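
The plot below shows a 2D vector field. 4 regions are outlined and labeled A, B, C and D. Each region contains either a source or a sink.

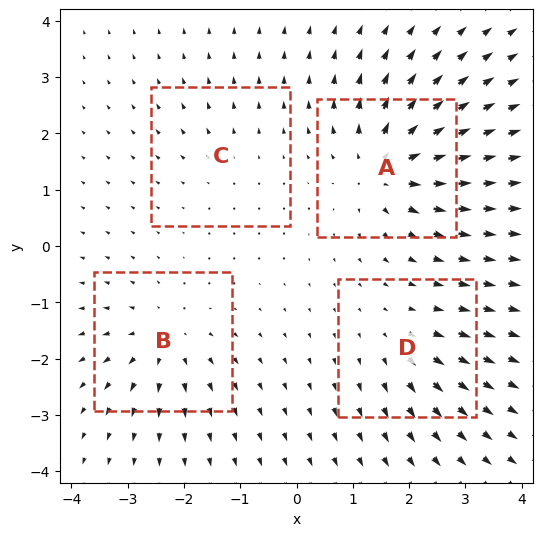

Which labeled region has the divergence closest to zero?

Divergence at each region's feature centre — A: about +8, B: about +5, C: about +2, D: about +4. Region C is closest to zero.

C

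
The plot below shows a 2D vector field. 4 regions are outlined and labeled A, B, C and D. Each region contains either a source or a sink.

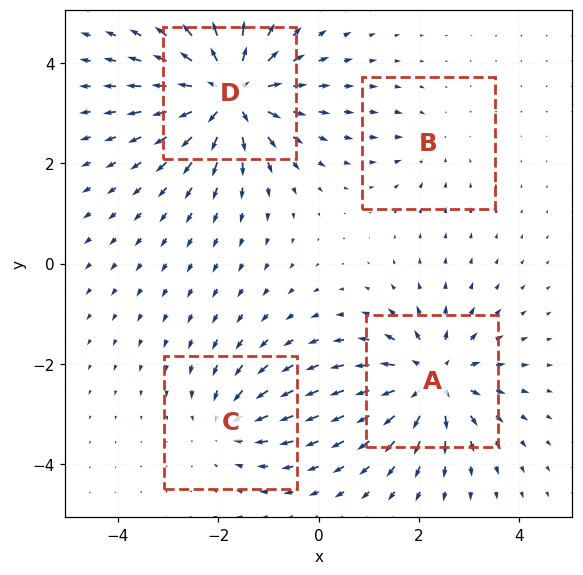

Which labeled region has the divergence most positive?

Divergence at each region's feature centre — A: about +7, B: about -2, C: about -4, D: about +8. Region D is most positive.

D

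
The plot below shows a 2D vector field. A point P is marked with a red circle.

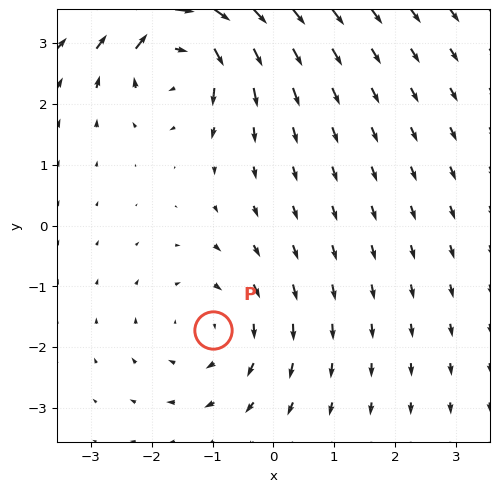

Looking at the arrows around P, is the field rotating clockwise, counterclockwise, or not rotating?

Near P at (-1.0, -1.7) the arrows circulate clockwise. The curl (z-component) there is about -3; negative curl means clockwise rotation.

clockwise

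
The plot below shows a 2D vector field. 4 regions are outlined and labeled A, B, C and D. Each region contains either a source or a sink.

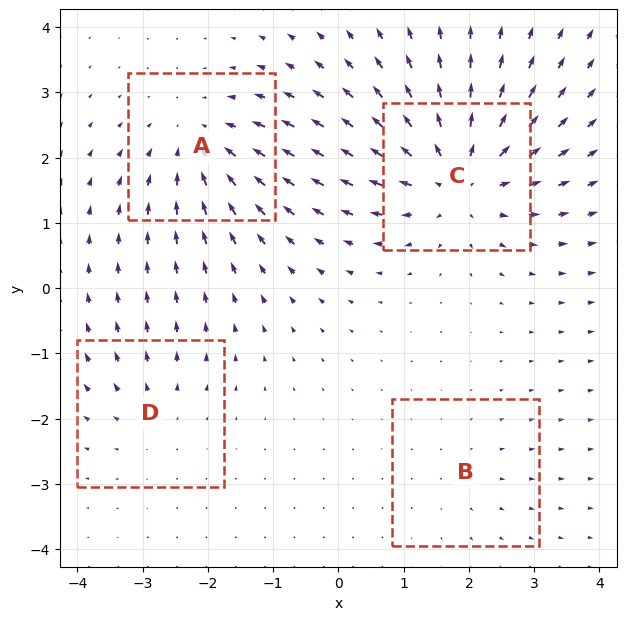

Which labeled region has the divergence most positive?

C

Divergence at each region's feature centre — A: about -5, B: about +2, C: about +7, D: about +3. Region C is most positive.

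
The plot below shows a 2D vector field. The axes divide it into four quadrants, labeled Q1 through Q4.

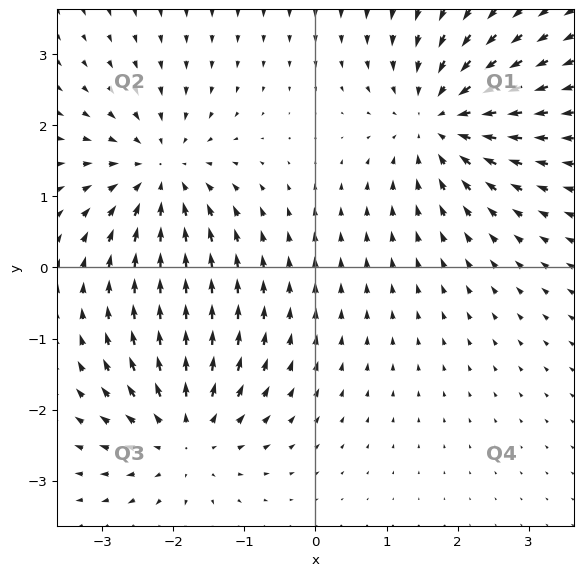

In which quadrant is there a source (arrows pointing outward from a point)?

The source sits at approximately (-1.8, -2.4), which lies in quadrant Q3. The divergence there is about +3, positive as expected for a source.

Q3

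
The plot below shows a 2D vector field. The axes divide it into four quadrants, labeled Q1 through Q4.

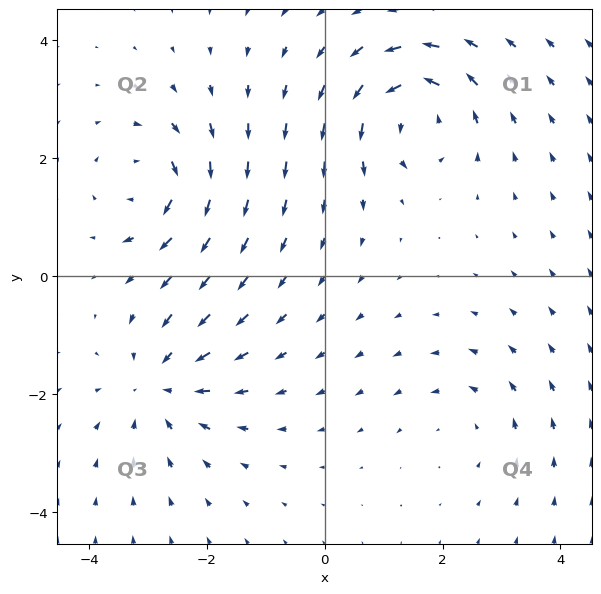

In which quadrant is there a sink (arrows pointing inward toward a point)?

The sink sits at approximately (-2.8, -1.8), which lies in quadrant Q3. The divergence there is about -4, negative as expected for a sink.

Q3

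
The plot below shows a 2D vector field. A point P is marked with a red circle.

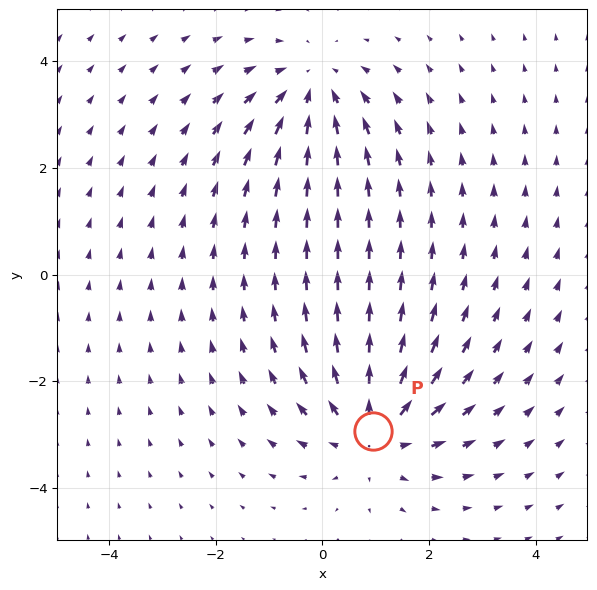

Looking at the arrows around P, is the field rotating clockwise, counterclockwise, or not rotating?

Near P at (1.0, -2.9) the arrows show no circulation. The curl there is ≈0.

not rotating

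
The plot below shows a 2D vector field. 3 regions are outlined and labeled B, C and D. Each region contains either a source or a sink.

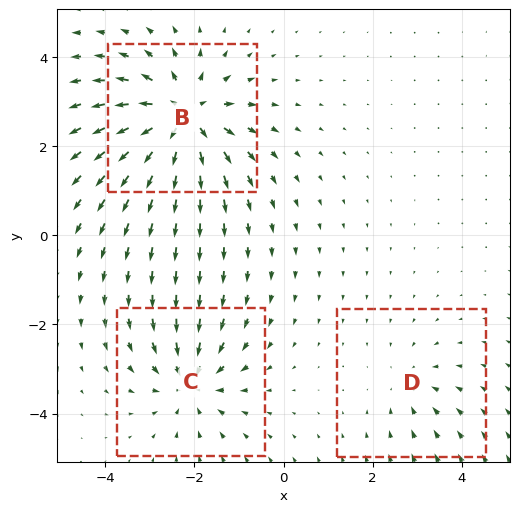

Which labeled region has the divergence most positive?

B

Divergence at each region's feature centre — B: about +5, C: about -3, D: about -2. Region B is most positive.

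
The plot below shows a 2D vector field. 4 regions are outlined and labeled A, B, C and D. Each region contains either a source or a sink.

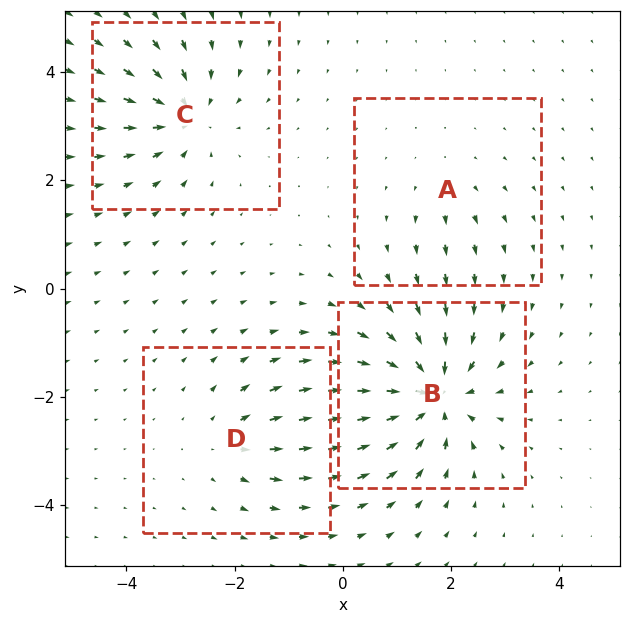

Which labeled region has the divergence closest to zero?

Divergence at each region's feature centre — A: about +2, B: about -8, C: about -5, D: about +4. Region A is closest to zero.

A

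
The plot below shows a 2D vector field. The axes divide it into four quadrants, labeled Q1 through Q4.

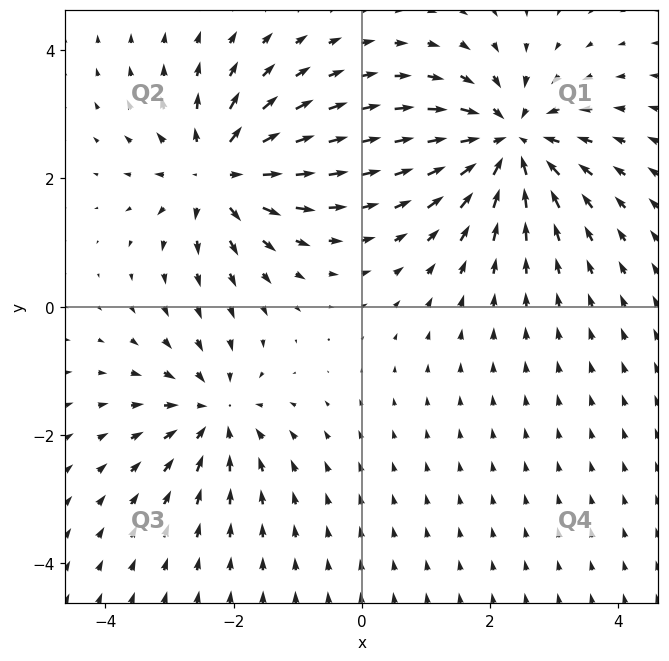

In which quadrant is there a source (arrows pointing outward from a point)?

The source sits at approximately (-2.2, 2.1), which lies in quadrant Q2. The divergence there is about +5, positive as expected for a source.

Q2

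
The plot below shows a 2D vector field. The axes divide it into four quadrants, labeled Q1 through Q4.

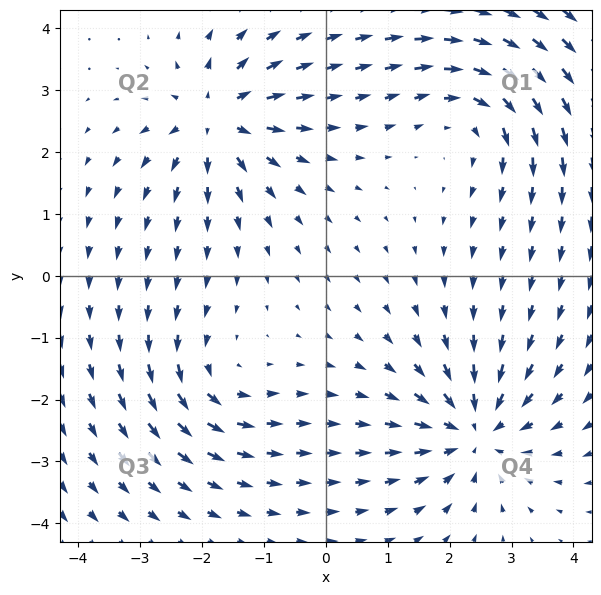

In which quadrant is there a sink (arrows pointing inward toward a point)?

The sink sits at approximately (2.4, -2.5), which lies in quadrant Q4. The divergence there is about -5, negative as expected for a sink.

Q4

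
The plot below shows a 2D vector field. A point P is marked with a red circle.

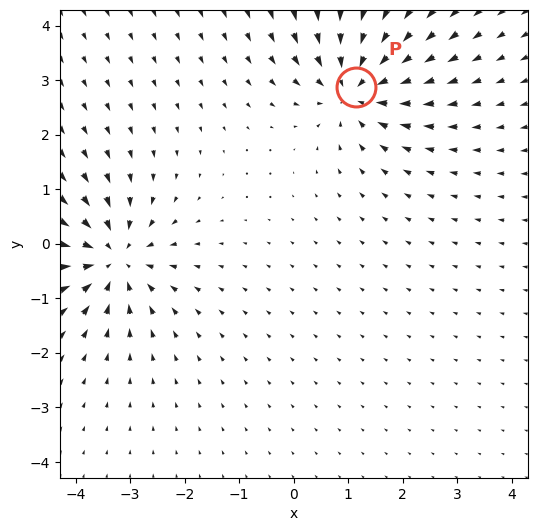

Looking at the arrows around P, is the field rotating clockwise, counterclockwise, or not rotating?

not rotating

Near P at (1.1, 2.9) the arrows show no circulation. The curl there is ≈0.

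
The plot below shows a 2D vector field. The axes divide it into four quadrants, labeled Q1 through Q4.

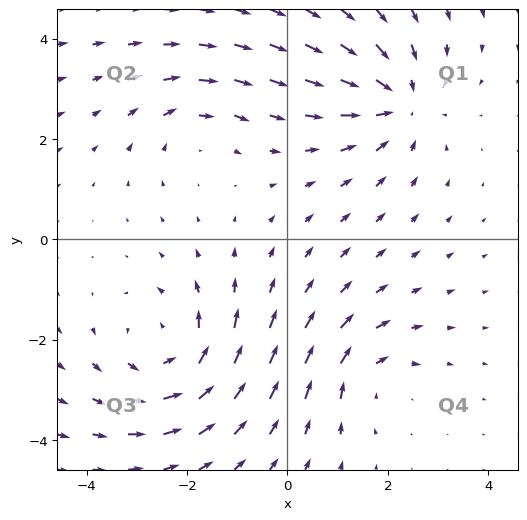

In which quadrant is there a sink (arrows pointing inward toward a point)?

The sink sits at approximately (2.2, 2.8), which lies in quadrant Q1. The divergence there is about -4, negative as expected for a sink.

Q1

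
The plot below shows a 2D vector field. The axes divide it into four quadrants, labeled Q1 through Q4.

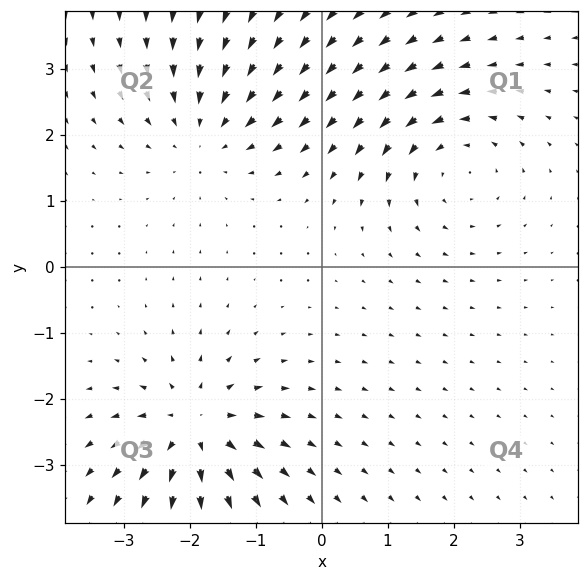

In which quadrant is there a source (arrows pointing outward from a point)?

The source sits at approximately (-1.9, -2.4), which lies in quadrant Q3. The divergence there is about +6, positive as expected for a source.

Q3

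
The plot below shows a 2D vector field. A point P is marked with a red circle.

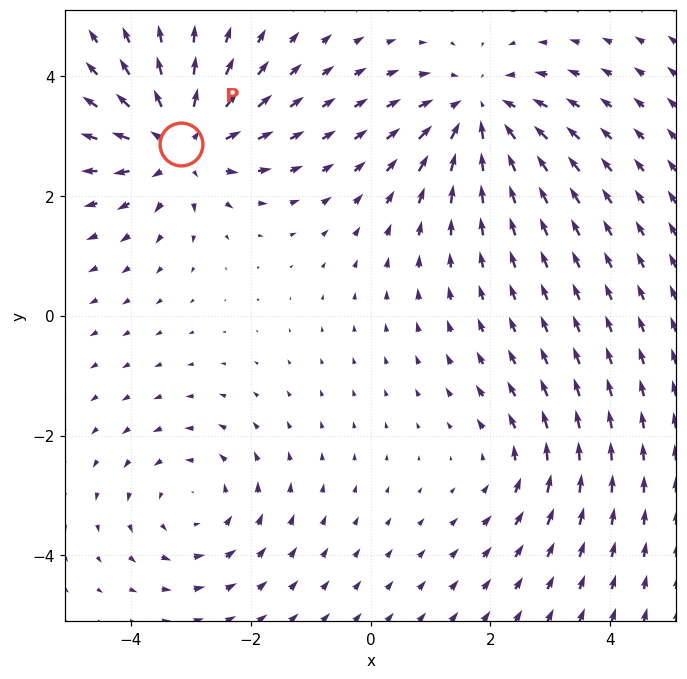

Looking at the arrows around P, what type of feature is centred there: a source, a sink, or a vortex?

At P (-3.2, 2.9) the arrows spread outward. Divergence about +5, curl ≈0 — positive divergence with near-zero curl is a source.

source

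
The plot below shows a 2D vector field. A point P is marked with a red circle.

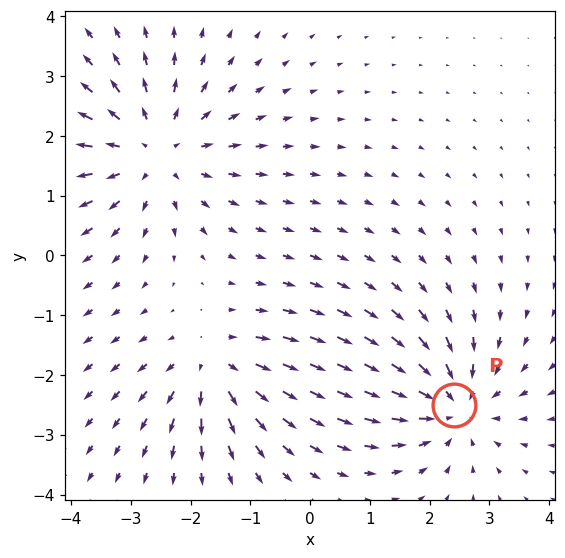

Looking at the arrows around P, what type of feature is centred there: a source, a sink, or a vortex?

sink

At P (2.4, -2.5) the arrows converge inward. Divergence about -4, curl ≈0 — negative divergence with near-zero curl is a sink.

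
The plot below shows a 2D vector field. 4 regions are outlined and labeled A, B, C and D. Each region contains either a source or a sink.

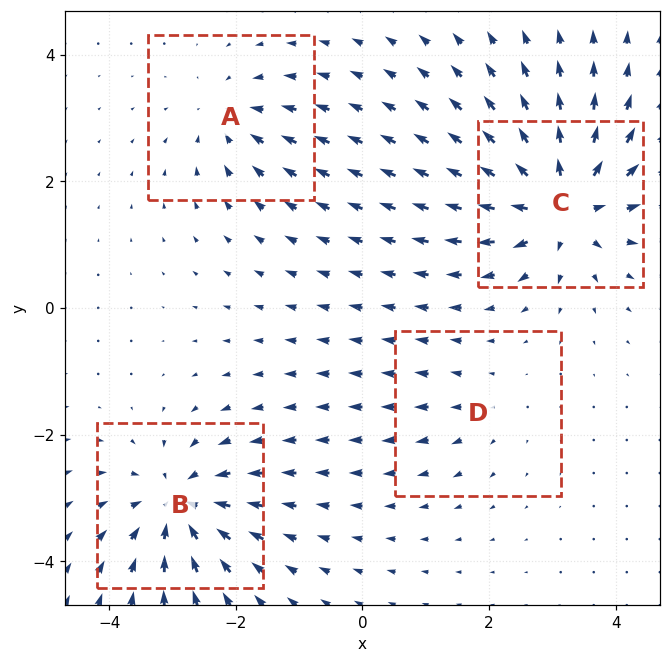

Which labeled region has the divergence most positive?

Divergence at each region's feature centre — A: about -4, B: about -7, C: about +9, D: about +3. Region C is most positive.

C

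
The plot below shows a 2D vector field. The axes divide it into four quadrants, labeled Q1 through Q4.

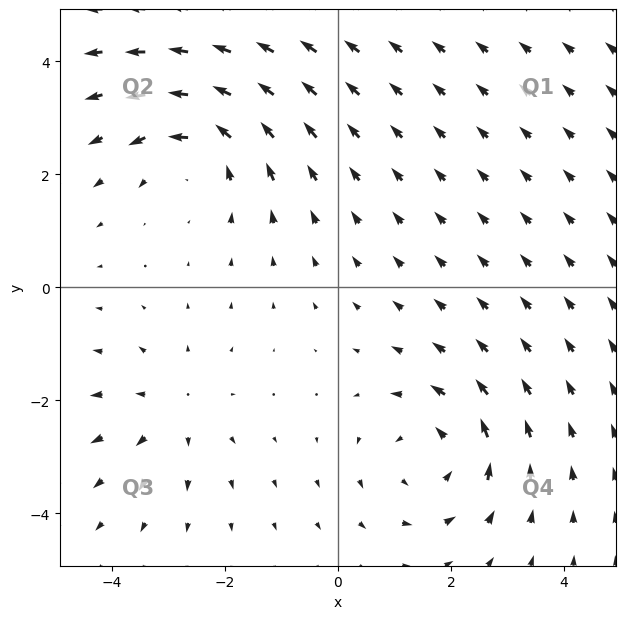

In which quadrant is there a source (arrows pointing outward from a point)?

The source sits at approximately (-2.9, -2.2), which lies in quadrant Q3. The divergence there is about +2, positive as expected for a source.

Q3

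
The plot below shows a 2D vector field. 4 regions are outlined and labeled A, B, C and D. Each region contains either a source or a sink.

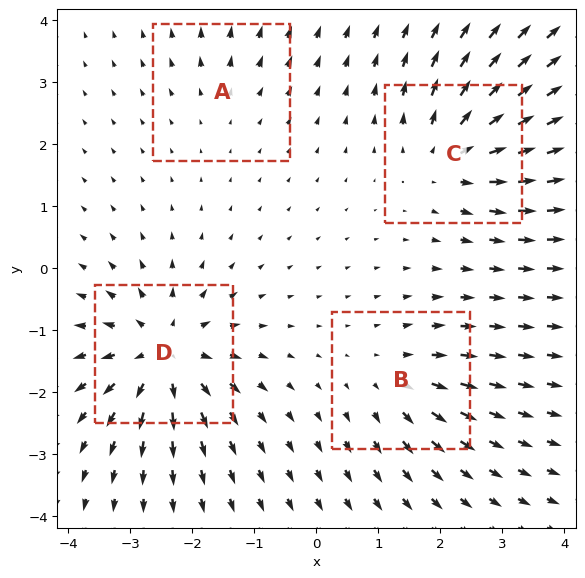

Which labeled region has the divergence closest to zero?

Divergence at each region's feature centre — A: about +2, B: about +4, C: about +6, D: about +8. Region A is closest to zero.

A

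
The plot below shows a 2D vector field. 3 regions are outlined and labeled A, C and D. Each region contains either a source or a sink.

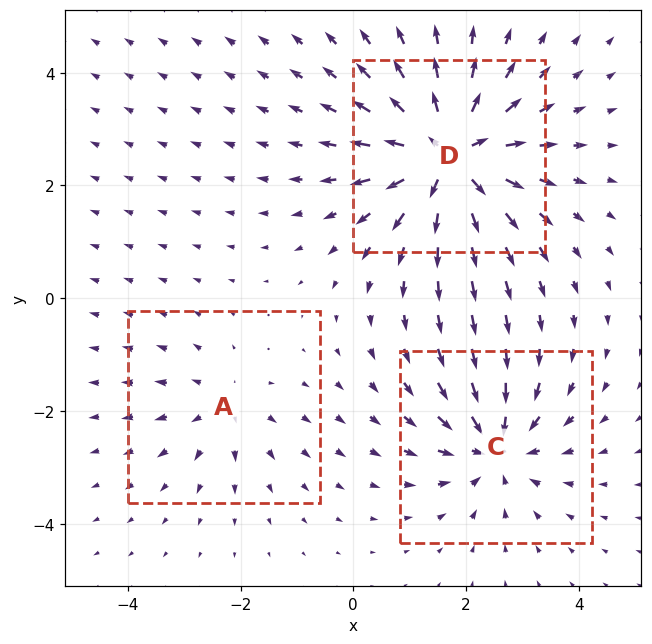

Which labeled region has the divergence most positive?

D

Divergence at each region's feature centre — A: about +2, C: about -4, D: about +6. Region D is most positive.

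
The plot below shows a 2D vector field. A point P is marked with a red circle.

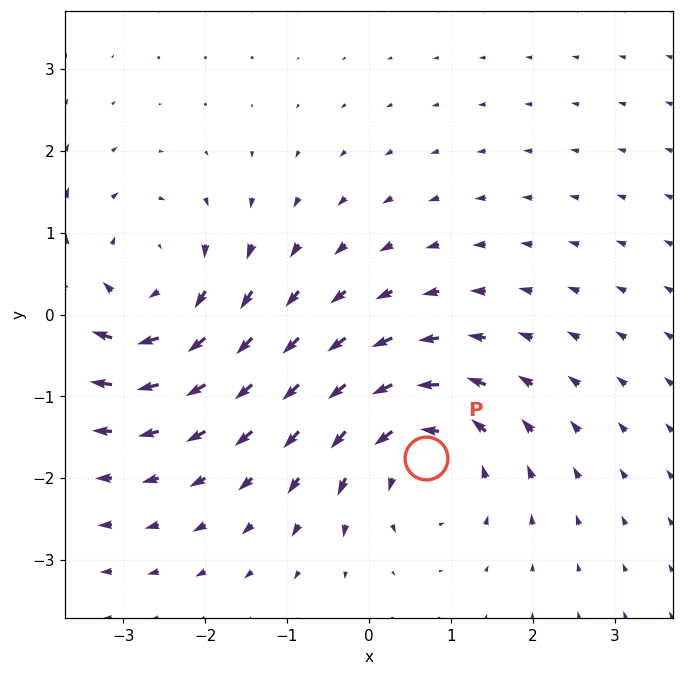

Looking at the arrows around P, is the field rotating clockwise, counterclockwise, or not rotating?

counterclockwise

Near P at (0.7, -1.8) the arrows circulate counterclockwise. The curl (z-component) there is about +4; positive curl means counterclockwise rotation.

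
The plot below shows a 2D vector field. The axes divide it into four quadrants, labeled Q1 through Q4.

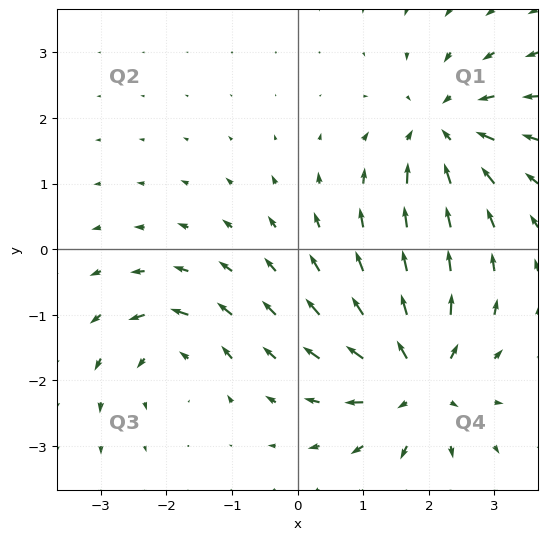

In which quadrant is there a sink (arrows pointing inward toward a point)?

Q1

The sink sits at approximately (2.2, 1.8), which lies in quadrant Q1. The divergence there is about -4, negative as expected for a sink.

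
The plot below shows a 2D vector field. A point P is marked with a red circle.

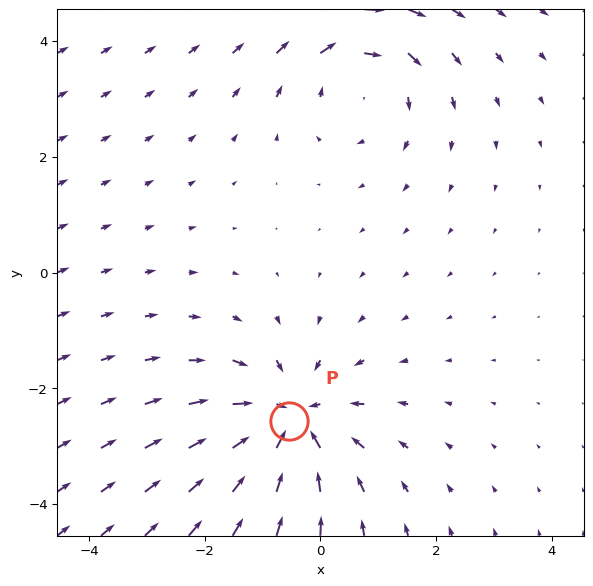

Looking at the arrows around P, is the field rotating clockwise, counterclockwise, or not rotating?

Near P at (-0.5, -2.6) the arrows show no circulation. The curl there is ≈0.

not rotating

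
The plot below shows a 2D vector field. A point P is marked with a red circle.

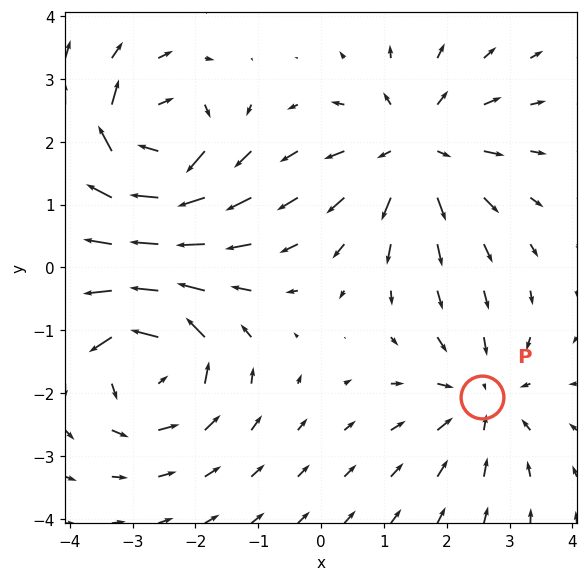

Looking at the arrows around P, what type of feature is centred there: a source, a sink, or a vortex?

At P (2.6, -2.1) the arrows converge inward. Divergence about -3, curl ≈0 — negative divergence with near-zero curl is a sink.

sink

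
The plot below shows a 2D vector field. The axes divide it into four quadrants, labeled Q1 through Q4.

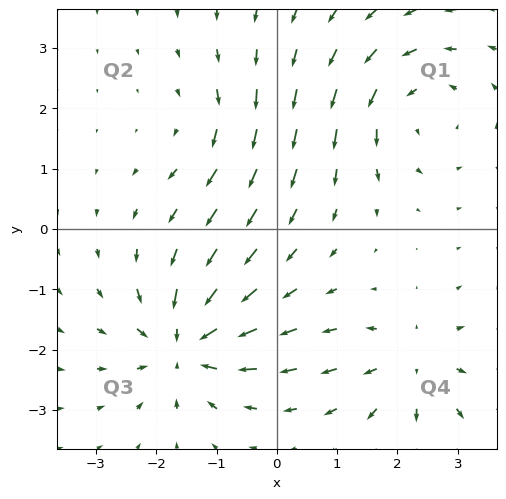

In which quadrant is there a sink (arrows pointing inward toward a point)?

The sink sits at approximately (-1.5, -1.9), which lies in quadrant Q3. The divergence there is about -6, negative as expected for a sink.

Q3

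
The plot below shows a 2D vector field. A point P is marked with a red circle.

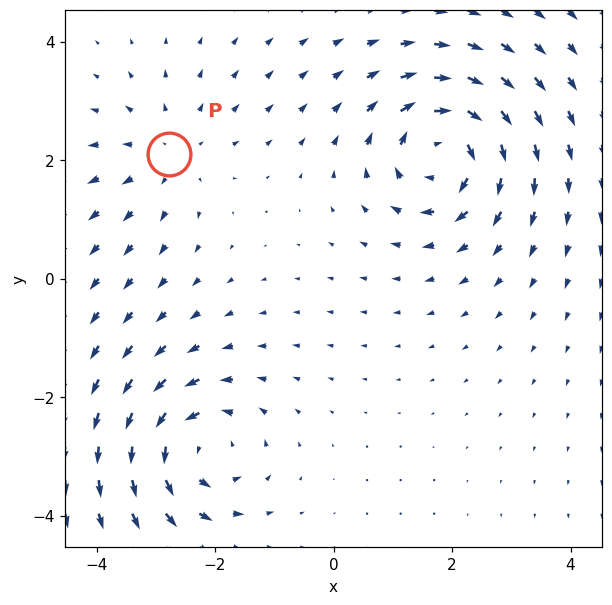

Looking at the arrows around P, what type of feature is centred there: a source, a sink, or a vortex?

At P (-2.8, 2.1) the arrows spread outward. Divergence about +3, curl ≈0 — positive divergence with near-zero curl is a source.

source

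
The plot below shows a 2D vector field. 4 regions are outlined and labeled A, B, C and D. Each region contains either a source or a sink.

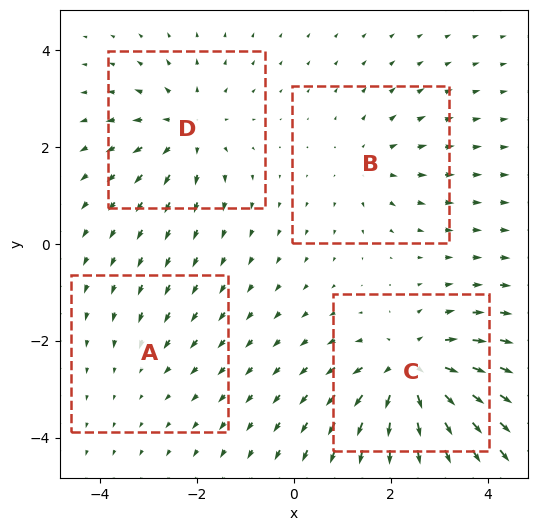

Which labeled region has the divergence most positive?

C

Divergence at each region's feature centre — A: about -2, B: about +3, C: about +7, D: about +5. Region C is most positive.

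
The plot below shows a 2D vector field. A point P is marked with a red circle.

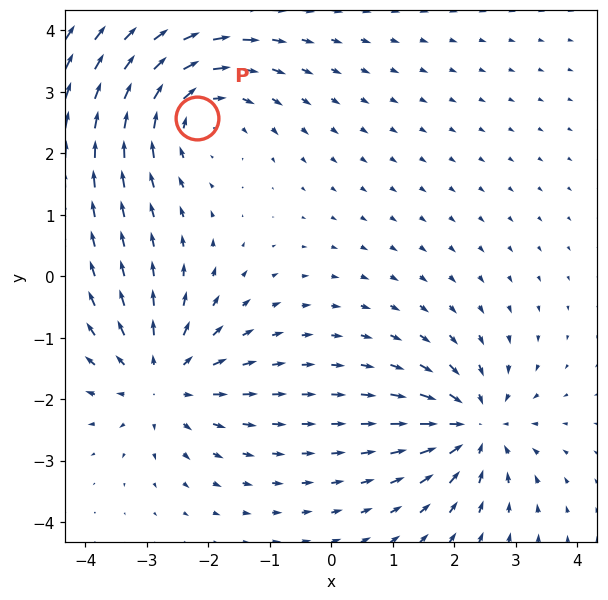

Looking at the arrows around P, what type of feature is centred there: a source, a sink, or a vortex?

At P (-2.2, 2.6) the arrows circulate clockwise. Divergence ≈0, curl about -3 — near-zero divergence with nonzero curl is a vortex.

vortex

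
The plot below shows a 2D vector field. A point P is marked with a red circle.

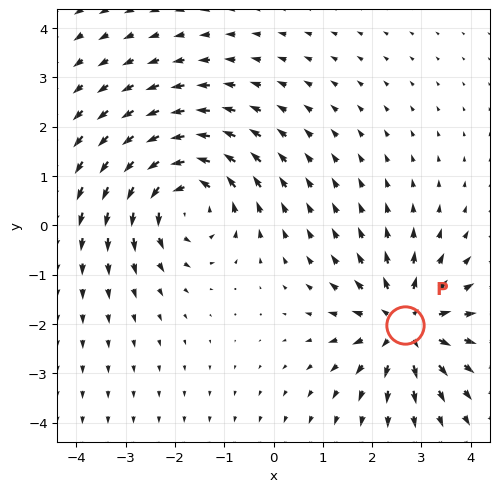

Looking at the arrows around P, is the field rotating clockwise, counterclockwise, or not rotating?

not rotating

Near P at (2.7, -2.0) the arrows show no circulation. The curl there is ≈0.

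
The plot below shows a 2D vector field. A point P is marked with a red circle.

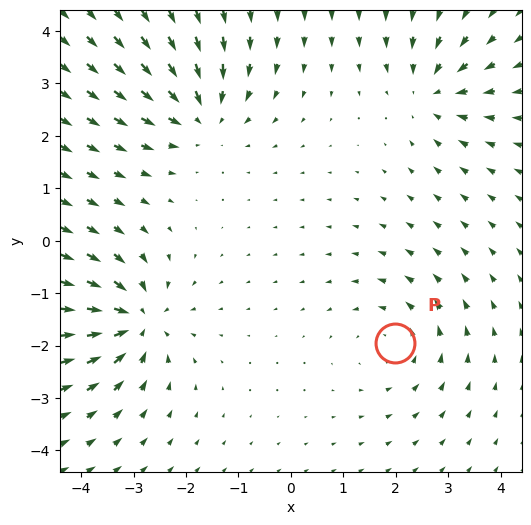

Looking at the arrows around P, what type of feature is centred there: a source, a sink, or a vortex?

vortex

At P (2.0, -2.0) the arrows circulate counterclockwise. Divergence ≈0, curl about +3 — near-zero divergence with nonzero curl is a vortex.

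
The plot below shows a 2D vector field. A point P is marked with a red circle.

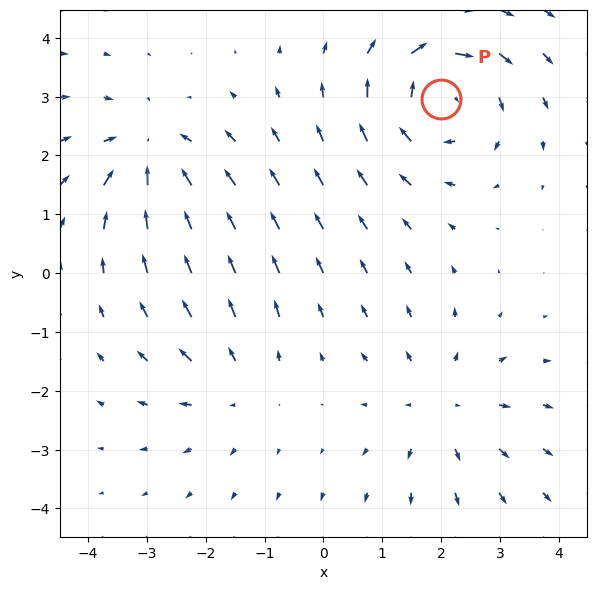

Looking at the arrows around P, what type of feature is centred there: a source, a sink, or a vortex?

At P (2.0, 3.0) the arrows circulate clockwise. Divergence ≈0, curl about -4 — near-zero divergence with nonzero curl is a vortex.

vortex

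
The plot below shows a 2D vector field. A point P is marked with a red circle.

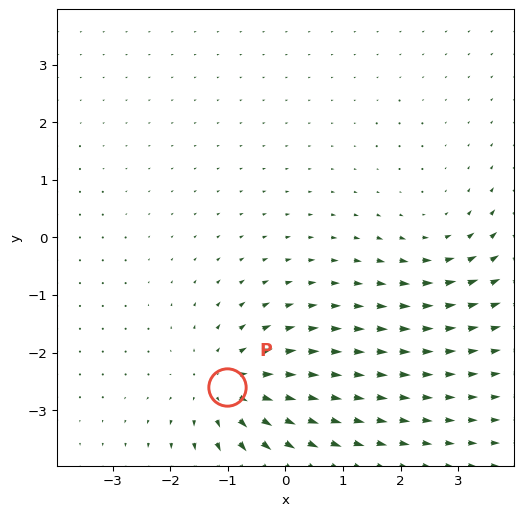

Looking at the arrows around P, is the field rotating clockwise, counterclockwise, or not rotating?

not rotating

Near P at (-1.0, -2.6) the arrows show no circulation. The curl there is ≈0.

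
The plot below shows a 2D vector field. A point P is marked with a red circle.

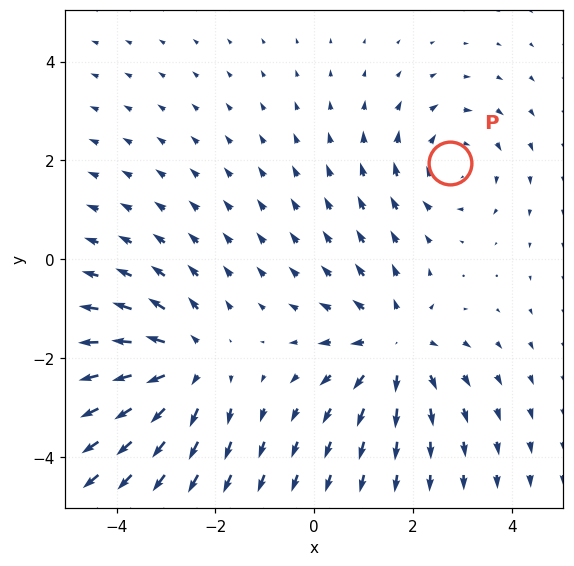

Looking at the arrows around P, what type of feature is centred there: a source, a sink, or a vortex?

At P (2.7, 1.9) the arrows circulate clockwise. Divergence ≈0, curl about -3 — near-zero divergence with nonzero curl is a vortex.

vortex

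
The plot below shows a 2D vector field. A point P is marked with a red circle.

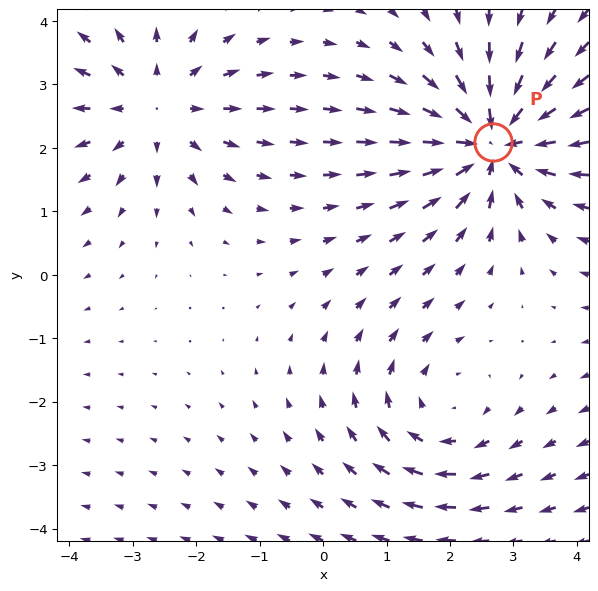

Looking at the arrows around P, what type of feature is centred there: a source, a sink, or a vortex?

sink

At P (2.7, 2.1) the arrows converge inward. Divergence about -4, curl ≈0 — negative divergence with near-zero curl is a sink.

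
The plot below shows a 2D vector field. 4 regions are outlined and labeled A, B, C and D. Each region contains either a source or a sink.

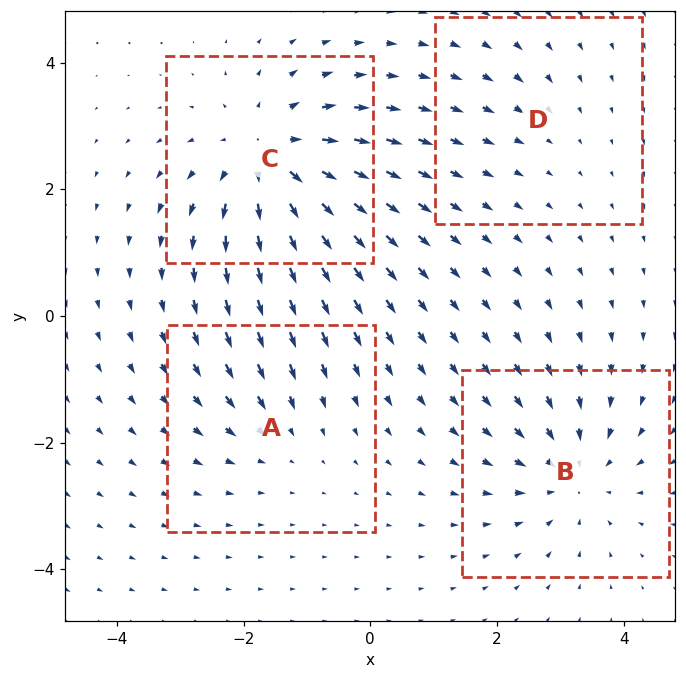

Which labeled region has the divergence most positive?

Divergence at each region's feature centre — A: about -3, B: about -4, C: about +6, D: about -2. Region C is most positive.

C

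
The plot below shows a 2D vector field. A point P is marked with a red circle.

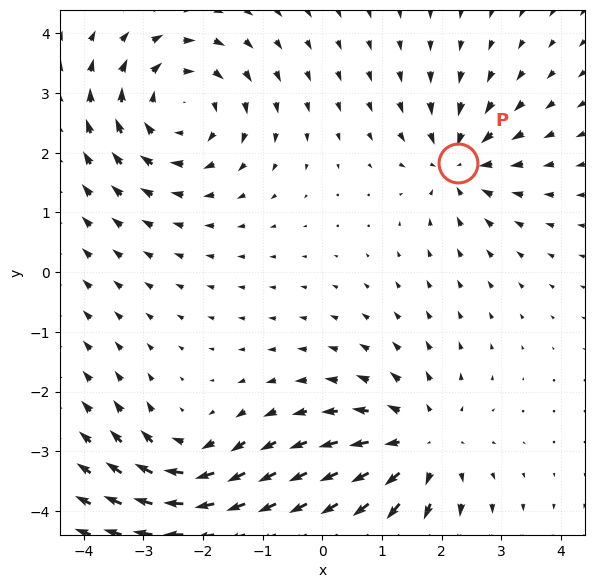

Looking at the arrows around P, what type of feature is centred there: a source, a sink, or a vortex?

At P (2.3, 1.8) the arrows converge inward. Divergence about -4, curl ≈0 — negative divergence with near-zero curl is a sink.

sink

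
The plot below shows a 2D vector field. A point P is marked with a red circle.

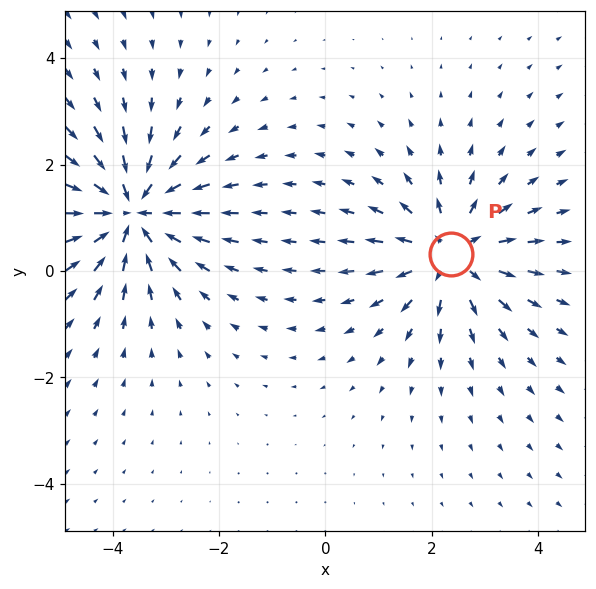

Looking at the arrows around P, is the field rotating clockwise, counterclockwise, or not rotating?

not rotating

Near P at (2.4, 0.3) the arrows show no circulation. The curl there is ≈0.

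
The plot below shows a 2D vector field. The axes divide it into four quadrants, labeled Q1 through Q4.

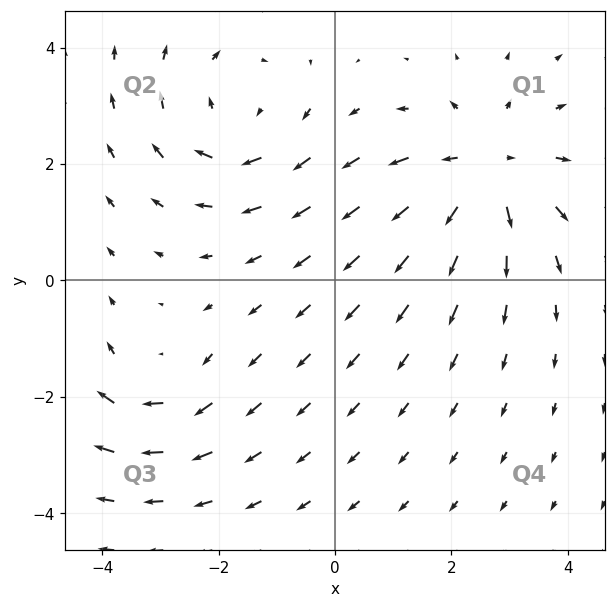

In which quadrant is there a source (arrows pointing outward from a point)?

Q1

The source sits at approximately (2.6, 1.9), which lies in quadrant Q1. The divergence there is about +5, positive as expected for a source.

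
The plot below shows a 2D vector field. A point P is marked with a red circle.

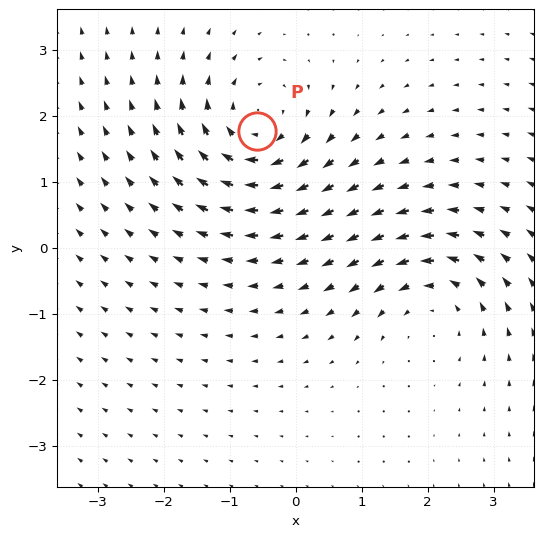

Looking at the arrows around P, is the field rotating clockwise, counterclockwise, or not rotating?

Near P at (-0.6, 1.8) the arrows circulate clockwise. The curl (z-component) there is about -5; negative curl means clockwise rotation.

clockwise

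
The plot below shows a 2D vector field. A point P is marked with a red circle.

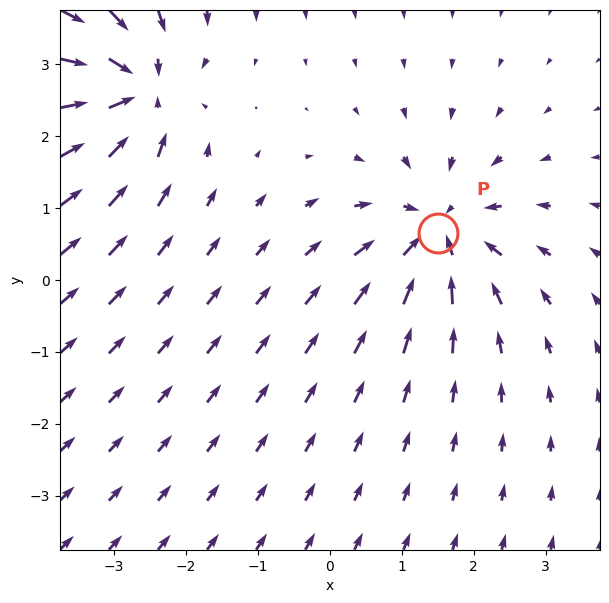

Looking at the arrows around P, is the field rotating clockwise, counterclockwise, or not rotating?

not rotating

Near P at (1.5, 0.7) the arrows show no circulation. The curl there is ≈0.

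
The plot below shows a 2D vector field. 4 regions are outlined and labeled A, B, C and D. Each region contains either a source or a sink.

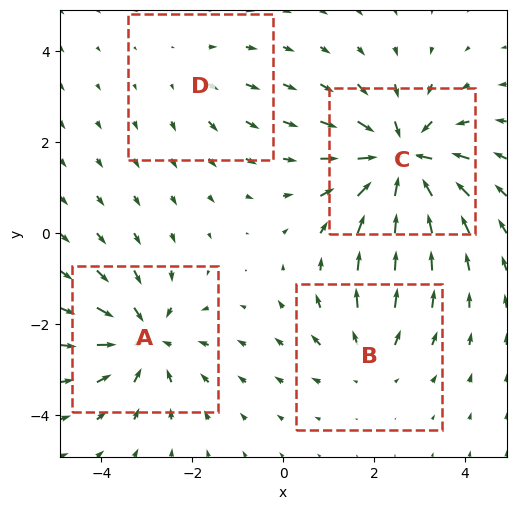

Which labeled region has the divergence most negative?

C

Divergence at each region's feature centre — A: about -5, B: about +3, C: about -7, D: about +2. Region C is most negative.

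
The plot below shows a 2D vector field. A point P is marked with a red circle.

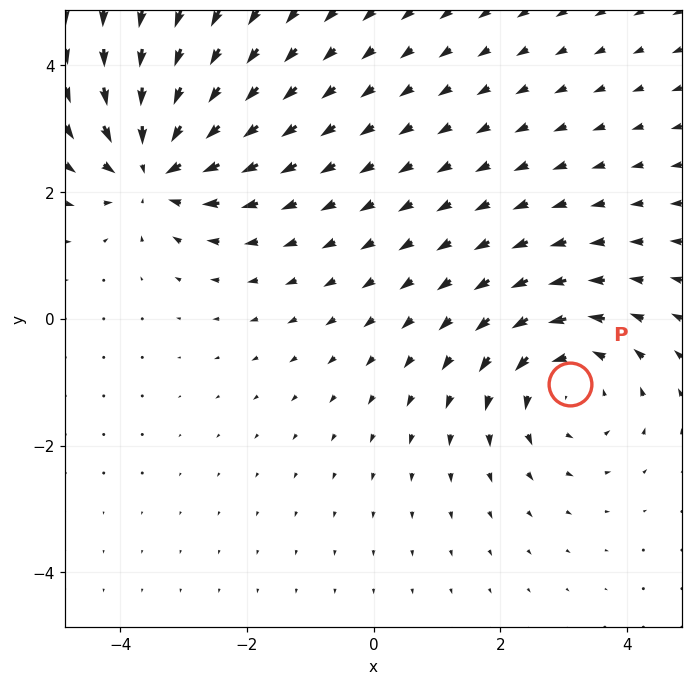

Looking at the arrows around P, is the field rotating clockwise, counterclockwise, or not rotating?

Near P at (3.1, -1.0) the arrows circulate counterclockwise. The curl (z-component) there is about +3; positive curl means counterclockwise rotation.

counterclockwise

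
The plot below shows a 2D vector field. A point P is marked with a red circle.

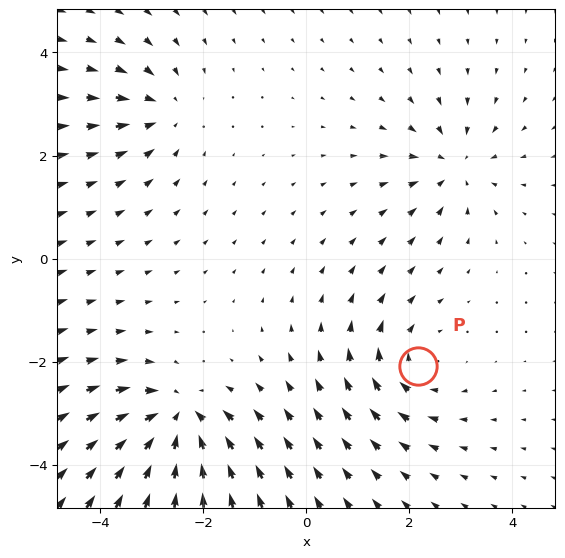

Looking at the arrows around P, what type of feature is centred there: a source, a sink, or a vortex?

At P (2.2, -2.1) the arrows circulate clockwise. Divergence ≈0, curl about -3 — near-zero divergence with nonzero curl is a vortex.

vortex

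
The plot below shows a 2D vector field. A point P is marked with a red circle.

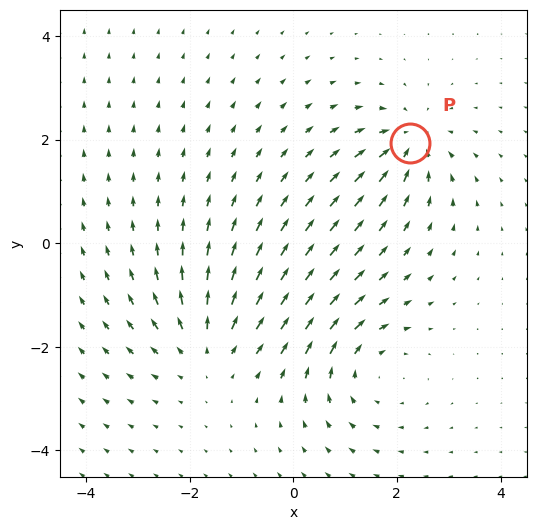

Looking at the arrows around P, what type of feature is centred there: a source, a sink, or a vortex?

At P (2.3, 1.9) the arrows converge inward. Divergence about -5, curl ≈0 — negative divergence with near-zero curl is a sink.

sink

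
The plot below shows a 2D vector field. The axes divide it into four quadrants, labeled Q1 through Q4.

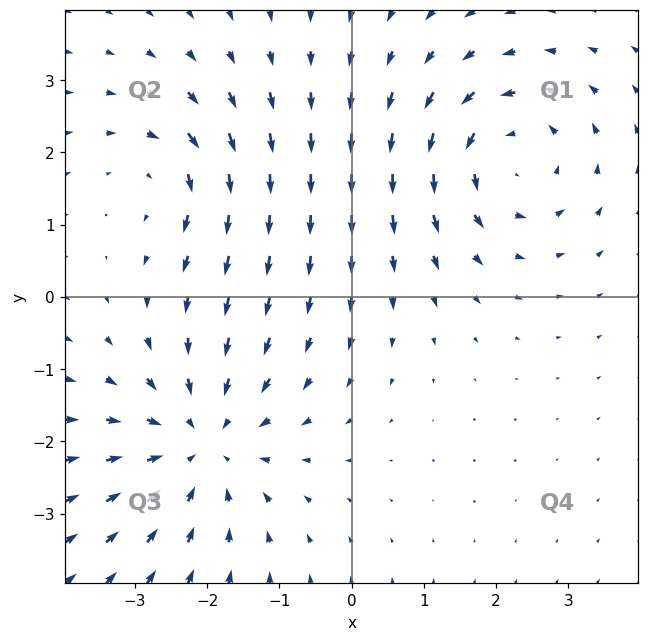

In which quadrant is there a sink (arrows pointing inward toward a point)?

Q3

The sink sits at approximately (-2.1, -2.0), which lies in quadrant Q3. The divergence there is about -4, negative as expected for a sink.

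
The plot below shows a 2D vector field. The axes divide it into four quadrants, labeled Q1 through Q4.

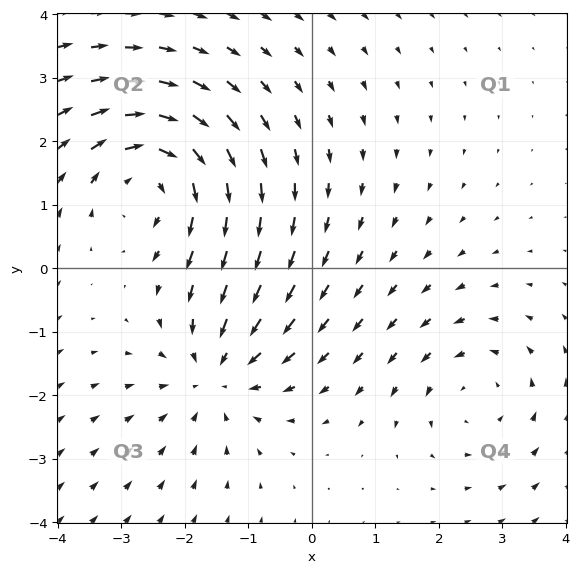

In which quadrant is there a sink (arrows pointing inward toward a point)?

The sink sits at approximately (-1.5, -1.7), which lies in quadrant Q3. The divergence there is about -4, negative as expected for a sink.

Q3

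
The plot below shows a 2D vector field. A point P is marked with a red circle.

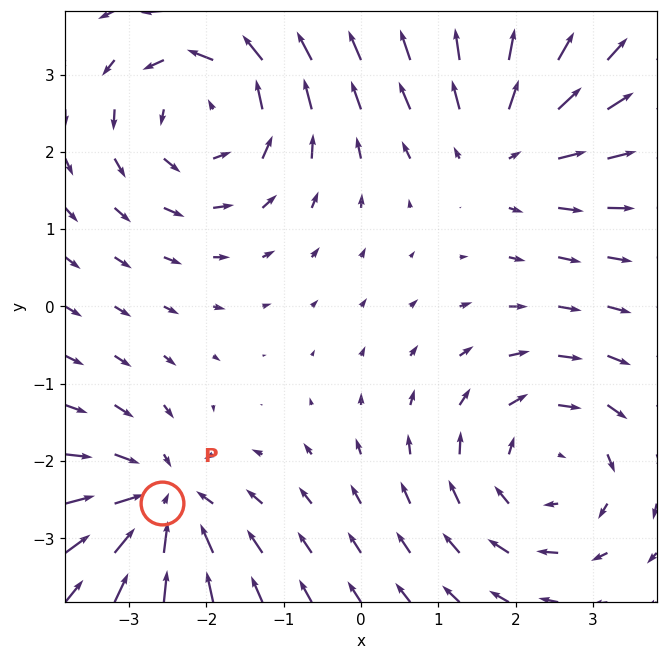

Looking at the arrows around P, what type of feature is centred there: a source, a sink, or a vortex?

At P (-2.6, -2.5) the arrows converge inward. Divergence about -4, curl ≈0 — negative divergence with near-zero curl is a sink.

sink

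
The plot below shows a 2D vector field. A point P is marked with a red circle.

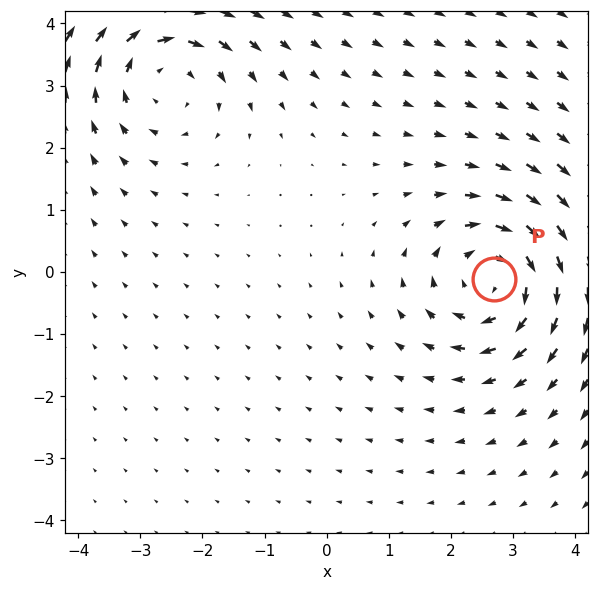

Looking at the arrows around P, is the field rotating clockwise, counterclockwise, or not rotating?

clockwise

Near P at (2.7, -0.1) the arrows circulate clockwise. The curl (z-component) there is about -5; negative curl means clockwise rotation.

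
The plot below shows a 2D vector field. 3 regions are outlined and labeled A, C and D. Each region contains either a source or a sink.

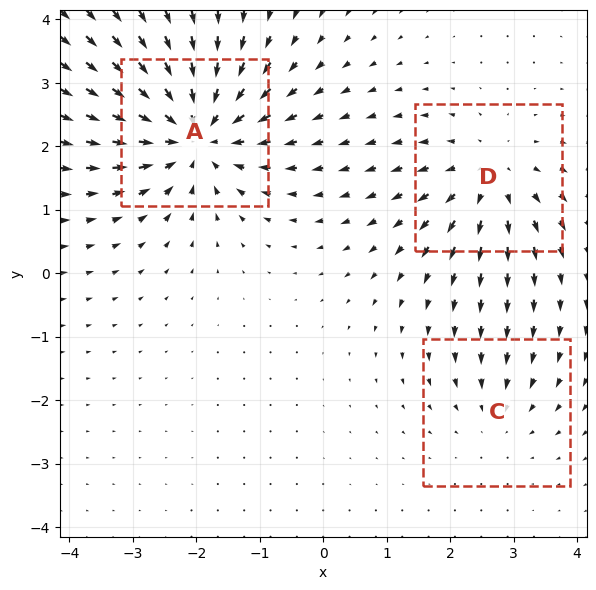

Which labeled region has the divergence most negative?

A

Divergence at each region's feature centre — A: about -5, C: about -2, D: about +3. Region A is most negative.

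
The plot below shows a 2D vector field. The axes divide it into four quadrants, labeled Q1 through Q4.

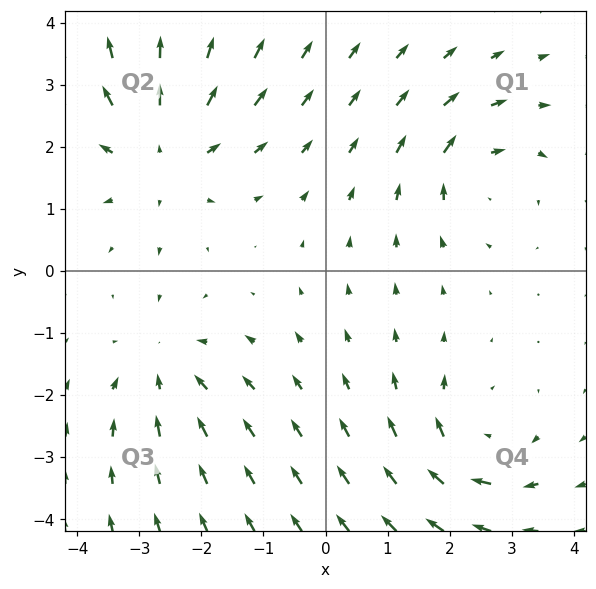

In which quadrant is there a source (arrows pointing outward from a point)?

Q2

The source sits at approximately (-2.6, 1.9), which lies in quadrant Q2. The divergence there is about +4, positive as expected for a source.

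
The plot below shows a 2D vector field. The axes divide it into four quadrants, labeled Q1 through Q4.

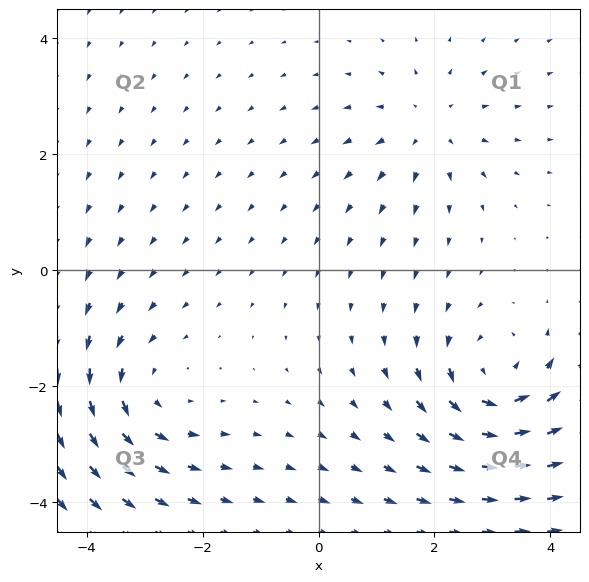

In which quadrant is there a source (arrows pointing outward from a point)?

Q1

The source sits at approximately (1.9, 2.5), which lies in quadrant Q1. The divergence there is about +3, positive as expected for a source.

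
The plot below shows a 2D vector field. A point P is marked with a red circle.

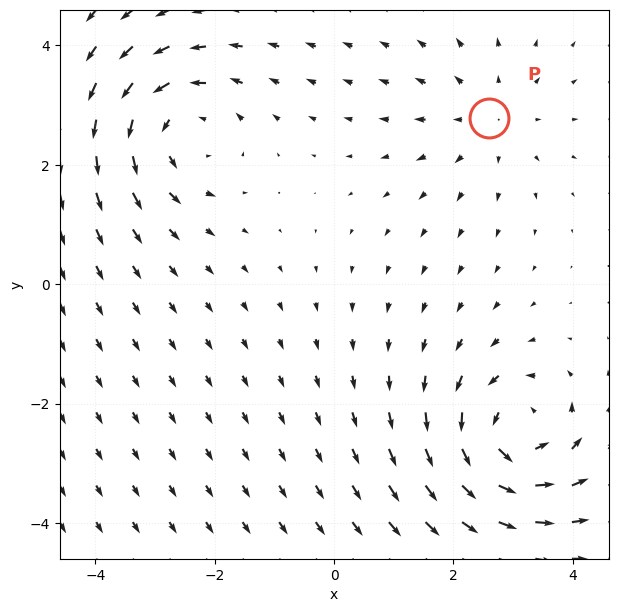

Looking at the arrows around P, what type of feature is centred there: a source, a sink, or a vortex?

At P (2.6, 2.8) the arrows spread outward. Divergence about +3, curl ≈0 — positive divergence with near-zero curl is a source.

source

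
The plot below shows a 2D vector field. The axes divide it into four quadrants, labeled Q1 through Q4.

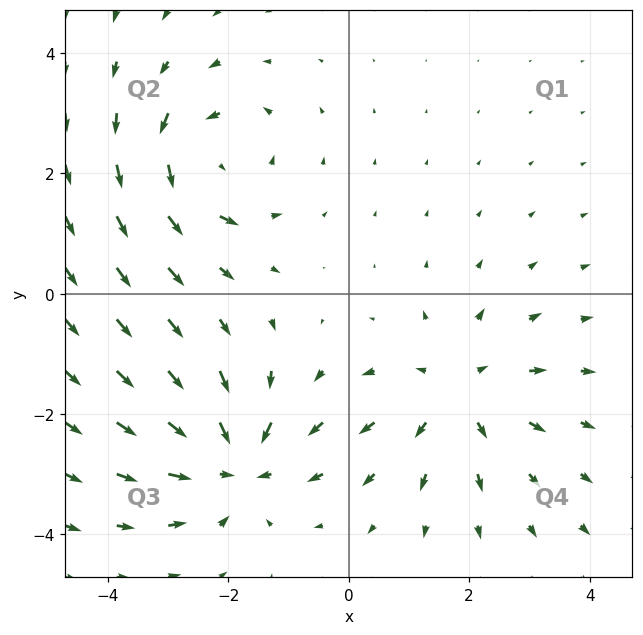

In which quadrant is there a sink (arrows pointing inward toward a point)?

The sink sits at approximately (-1.9, -2.8), which lies in quadrant Q3. The divergence there is about -6, negative as expected for a sink.

Q3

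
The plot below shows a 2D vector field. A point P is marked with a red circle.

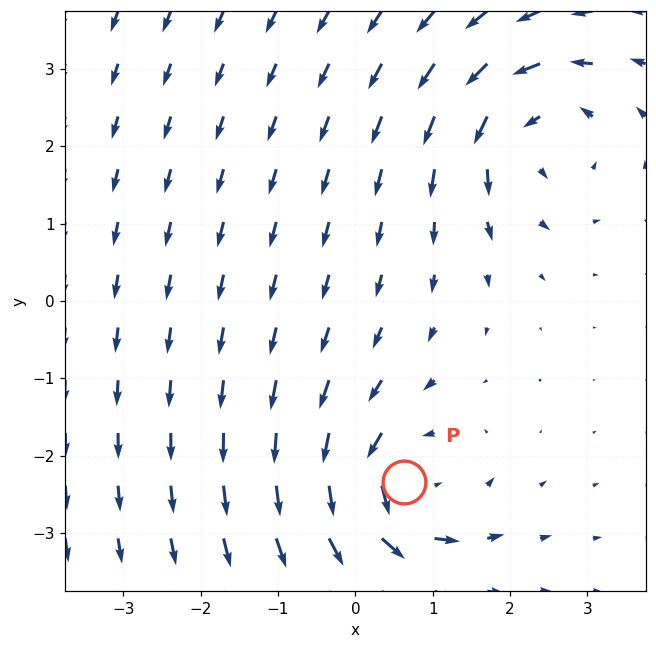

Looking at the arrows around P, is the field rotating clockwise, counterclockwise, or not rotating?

Near P at (0.6, -2.3) the arrows circulate counterclockwise. The curl (z-component) there is about +6; positive curl means counterclockwise rotation.

counterclockwise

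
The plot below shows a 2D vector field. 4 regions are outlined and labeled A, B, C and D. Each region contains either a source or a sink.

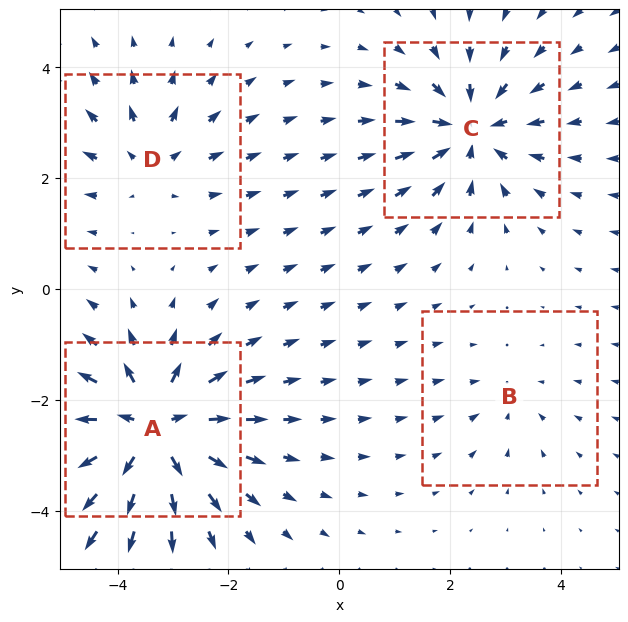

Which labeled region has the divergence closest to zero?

Divergence at each region's feature centre — A: about +8, B: about -2, C: about -6, D: about +4. Region B is closest to zero.

B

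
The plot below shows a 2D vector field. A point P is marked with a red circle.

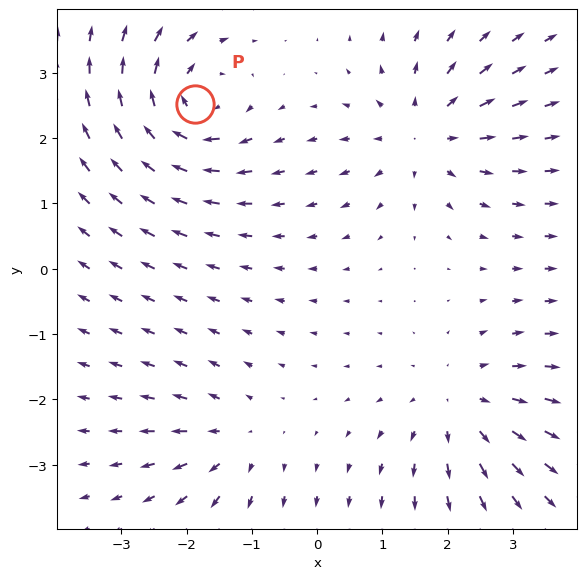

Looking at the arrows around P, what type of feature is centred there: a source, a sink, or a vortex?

At P (-1.9, 2.5) the arrows circulate clockwise. Divergence ≈0, curl about -7 — near-zero divergence with nonzero curl is a vortex.

vortex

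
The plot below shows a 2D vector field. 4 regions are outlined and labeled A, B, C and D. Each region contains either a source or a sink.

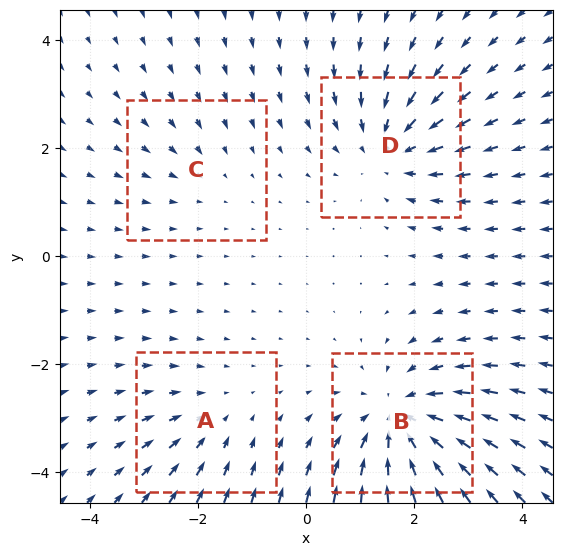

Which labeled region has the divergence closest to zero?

C

Divergence at each region's feature centre — A: about -3, B: about -6, C: about -2, D: about -5. Region C is closest to zero.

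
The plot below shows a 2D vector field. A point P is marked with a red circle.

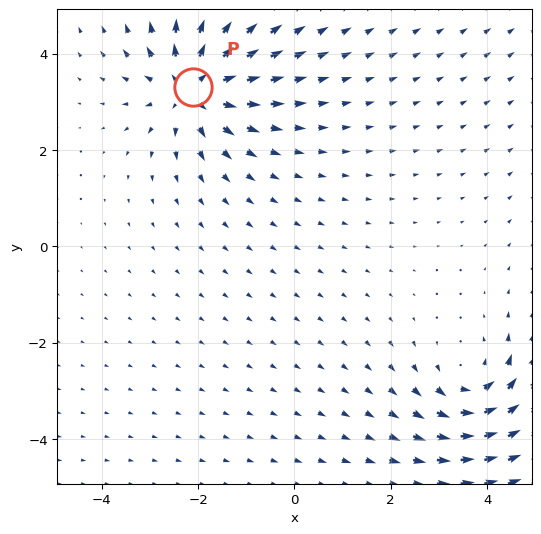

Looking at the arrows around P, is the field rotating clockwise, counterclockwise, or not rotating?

Near P at (-2.1, 3.3) the arrows show no circulation. The curl there is ≈0.

not rotating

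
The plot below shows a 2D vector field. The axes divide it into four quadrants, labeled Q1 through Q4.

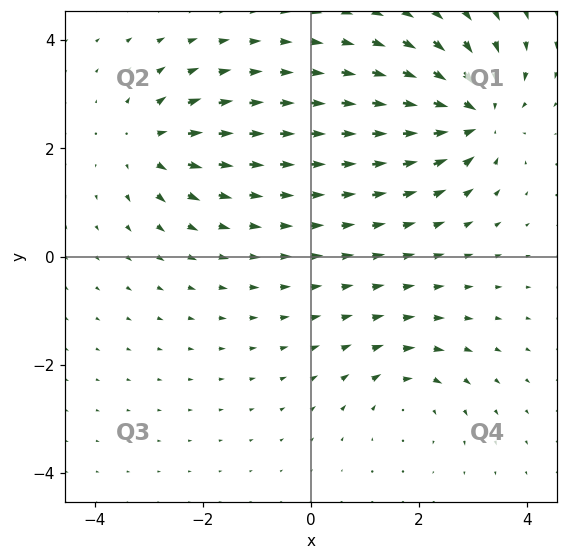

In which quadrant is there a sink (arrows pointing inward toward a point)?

Q1

The sink sits at approximately (3.0, 2.6), which lies in quadrant Q1. The divergence there is about -6, negative as expected for a sink.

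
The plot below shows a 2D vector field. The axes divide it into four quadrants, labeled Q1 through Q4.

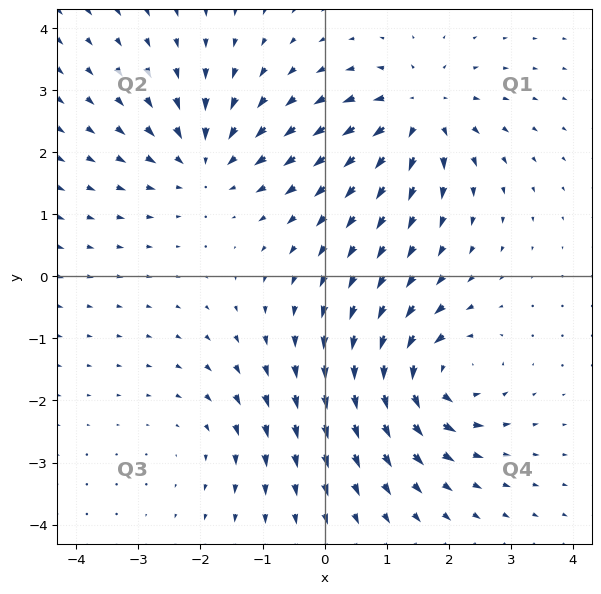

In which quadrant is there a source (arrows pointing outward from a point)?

The source sits at approximately (1.5, 2.6), which lies in quadrant Q1. The divergence there is about +5, positive as expected for a source.

Q1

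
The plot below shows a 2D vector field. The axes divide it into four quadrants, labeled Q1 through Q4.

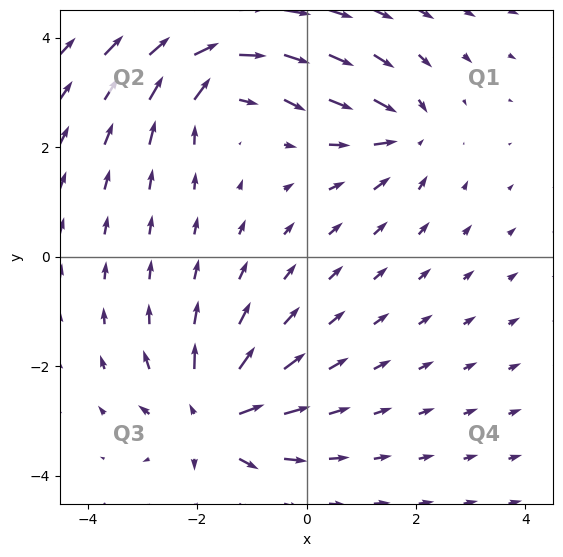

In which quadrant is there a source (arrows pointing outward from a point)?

The source sits at approximately (-1.7, -2.9), which lies in quadrant Q3. The divergence there is about +5, positive as expected for a source.

Q3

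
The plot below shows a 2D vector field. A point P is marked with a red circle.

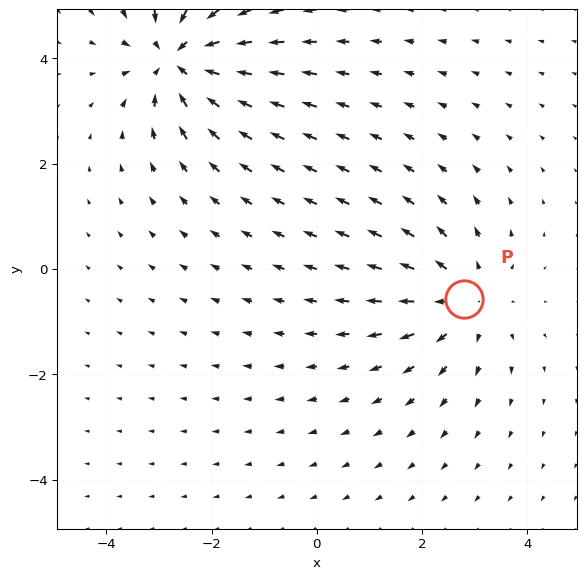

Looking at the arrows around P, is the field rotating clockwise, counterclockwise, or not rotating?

Near P at (2.8, -0.6) the arrows show no circulation. The curl there is ≈0.

not rotating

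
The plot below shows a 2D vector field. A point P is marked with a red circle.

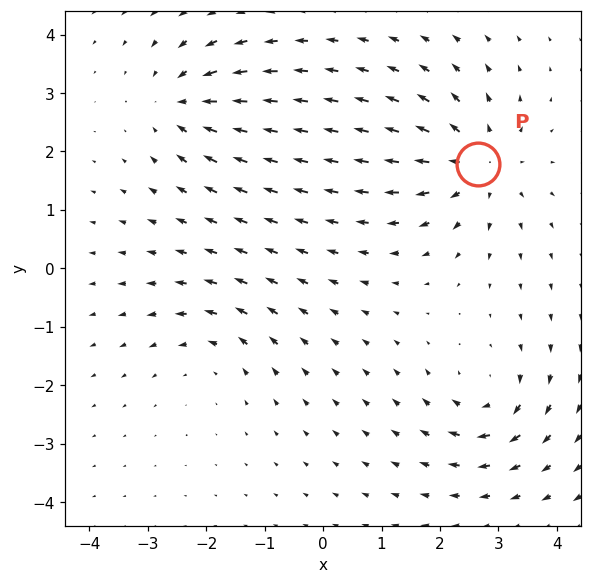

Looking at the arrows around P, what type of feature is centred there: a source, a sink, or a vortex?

source

At P (2.7, 1.8) the arrows spread outward. Divergence about +4, curl ≈0 — positive divergence with near-zero curl is a source.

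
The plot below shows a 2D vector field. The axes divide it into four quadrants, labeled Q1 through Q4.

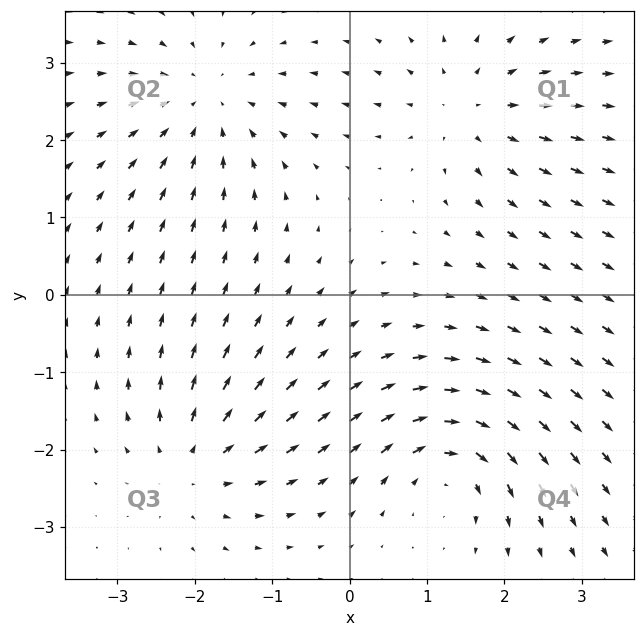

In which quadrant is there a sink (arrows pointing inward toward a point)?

The sink sits at approximately (-1.9, 2.5), which lies in quadrant Q2. The divergence there is about -3, negative as expected for a sink.

Q2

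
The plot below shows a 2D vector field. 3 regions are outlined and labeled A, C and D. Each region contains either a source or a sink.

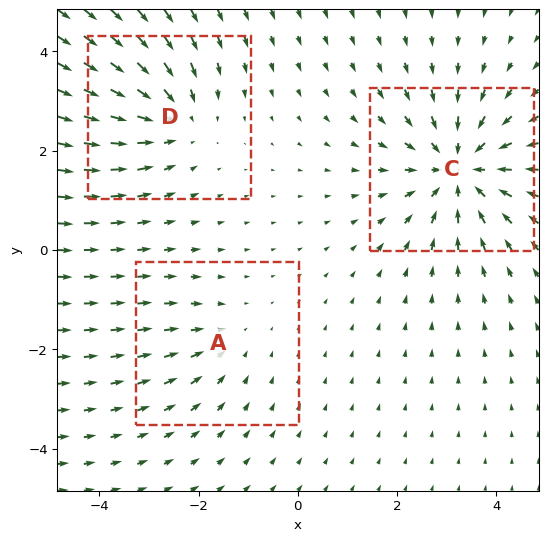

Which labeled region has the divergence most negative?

Divergence at each region's feature centre — A: about -2, C: about -4, D: about -3. Region C is most negative.

C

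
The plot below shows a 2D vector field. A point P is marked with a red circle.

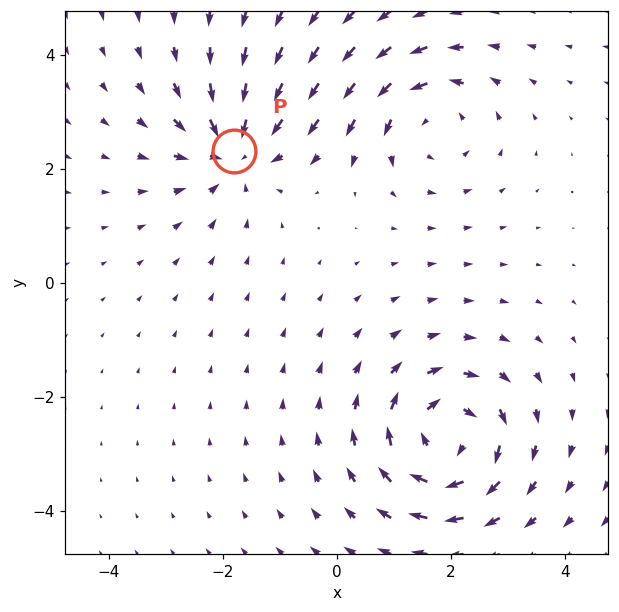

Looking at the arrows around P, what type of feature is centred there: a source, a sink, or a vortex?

At P (-1.8, 2.3) the arrows converge inward. Divergence about -4, curl ≈0 — negative divergence with near-zero curl is a sink.

sink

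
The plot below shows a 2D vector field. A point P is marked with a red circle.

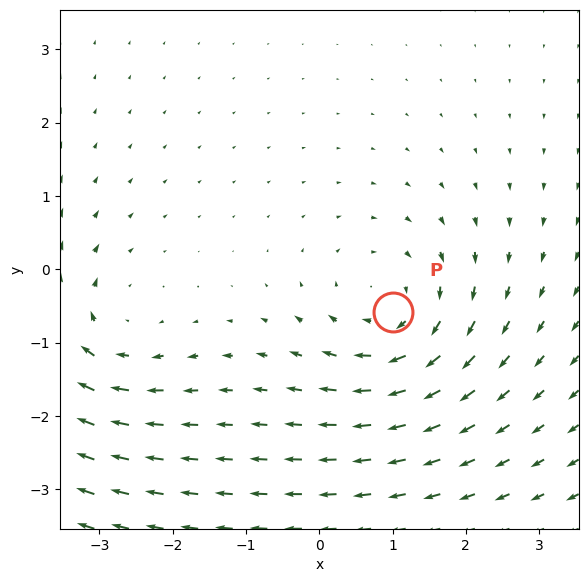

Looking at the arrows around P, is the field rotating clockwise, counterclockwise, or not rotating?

clockwise

Near P at (1.0, -0.6) the arrows circulate clockwise. The curl (z-component) there is about -4; negative curl means clockwise rotation.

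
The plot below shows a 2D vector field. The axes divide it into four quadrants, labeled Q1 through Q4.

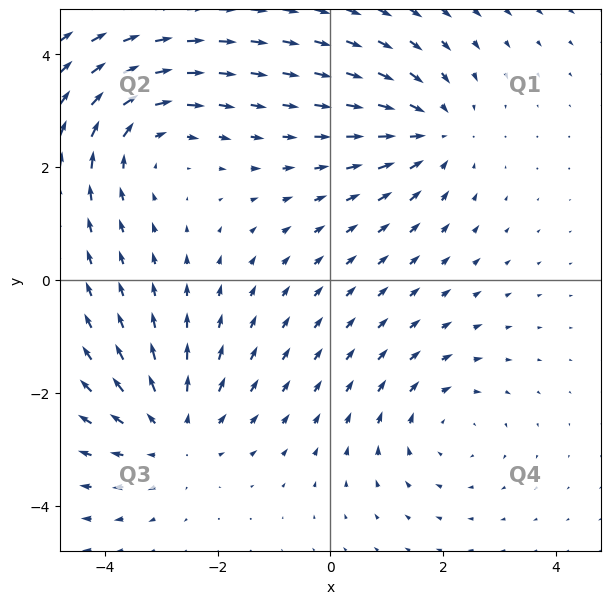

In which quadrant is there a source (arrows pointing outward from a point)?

The source sits at approximately (-2.8, -2.7), which lies in quadrant Q3. The divergence there is about +4, positive as expected for a source.

Q3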